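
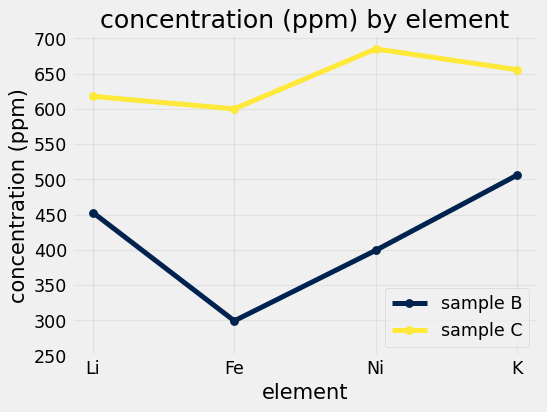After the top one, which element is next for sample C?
K

Top 3 for sample C: Ni ≈ 700, K ≈ 650, Li ≈ 600.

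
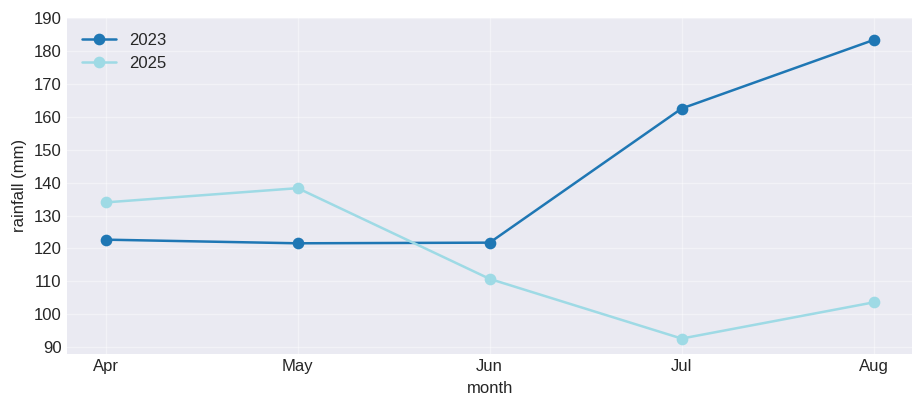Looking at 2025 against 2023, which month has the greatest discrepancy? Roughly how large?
Aug, ≈ 80 mm

Aug: 2025 ≈ 100, 2023 ≈ 180 → gap ≈ 80. Next-largest (Jul) is only ≈ 70.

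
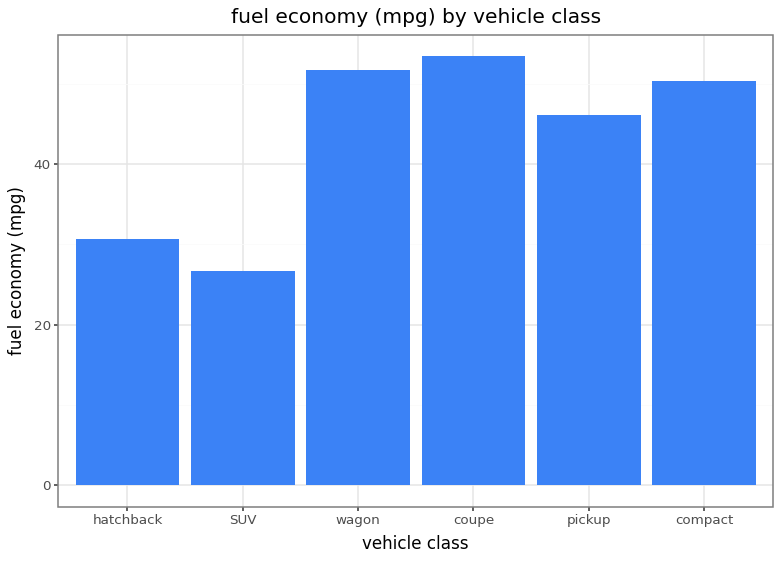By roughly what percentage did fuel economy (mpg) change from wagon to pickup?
≈ -10%

wagon ≈ 50, pickup ≈ 45; (45 − 50) / 50 ≈ -10%.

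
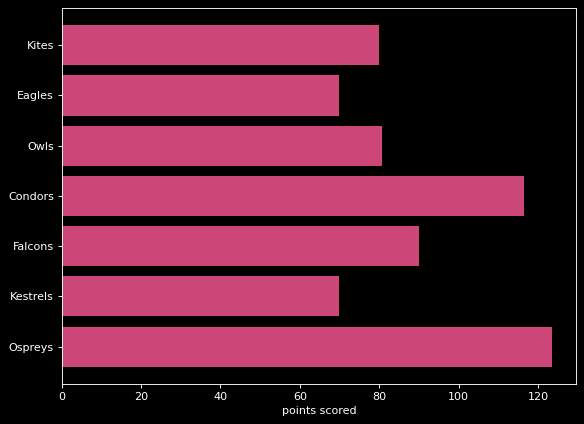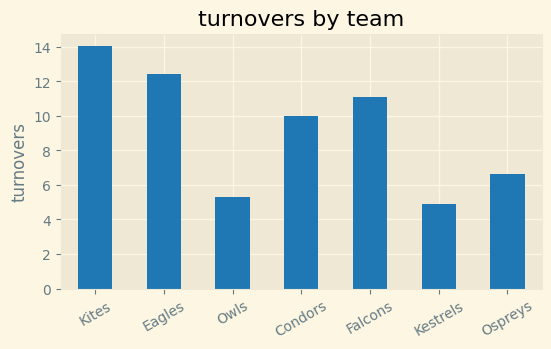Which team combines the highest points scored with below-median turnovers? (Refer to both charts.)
Chart 2 median turnovers ≈ 10; below-median teams: Owls, Kestrels, Ospreys. Among those, Ospreys has the highest points scored (≈ 120).

Ospreys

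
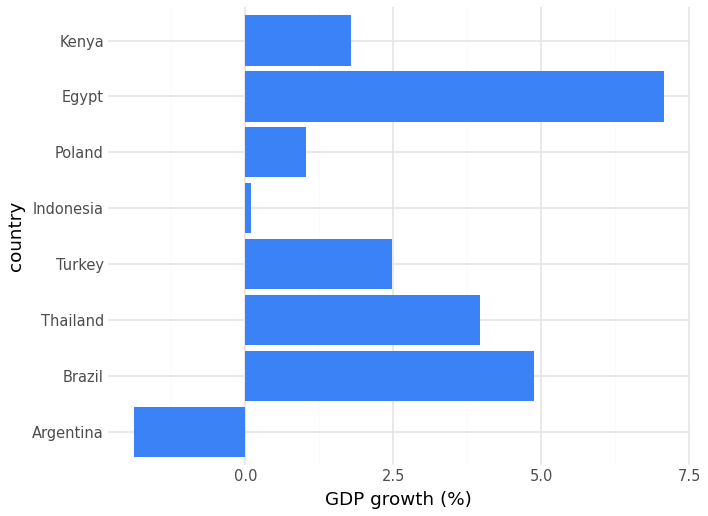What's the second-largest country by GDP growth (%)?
Brazil

Top 3: Egypt ≈ 7, Brazil ≈ 5, Thailand ≈ 4.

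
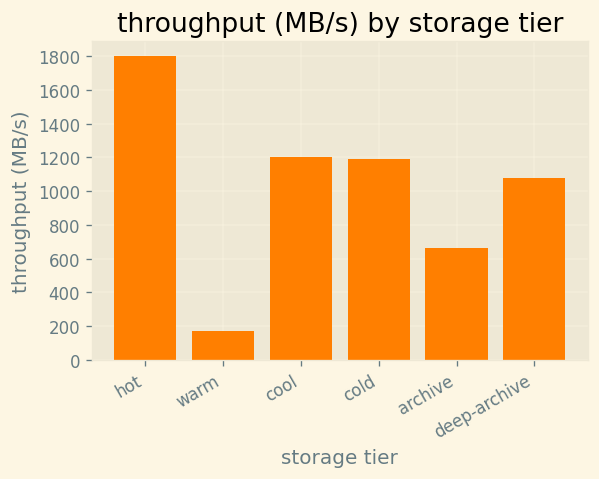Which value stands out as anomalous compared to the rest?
warm

warm ≈ 200; the rest sit between ≈ 600 and ≈ 1800.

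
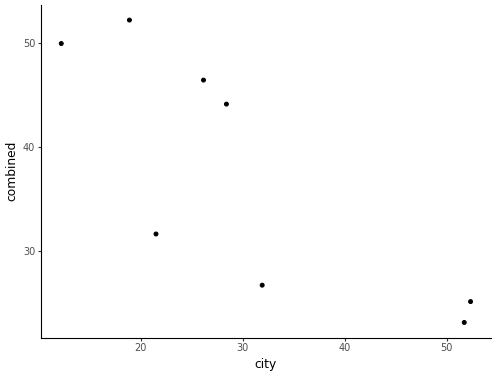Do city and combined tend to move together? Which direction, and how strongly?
negative, strong

Points are negatively correlated; strong (|r| ≈ 0.8).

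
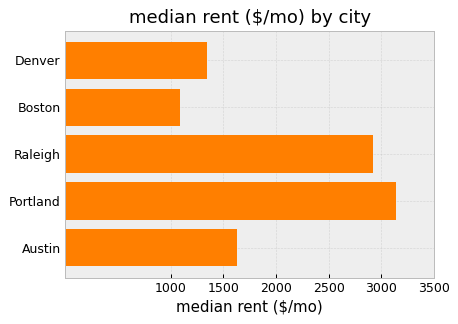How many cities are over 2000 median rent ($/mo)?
2

Above 2000: Raleigh, Portland.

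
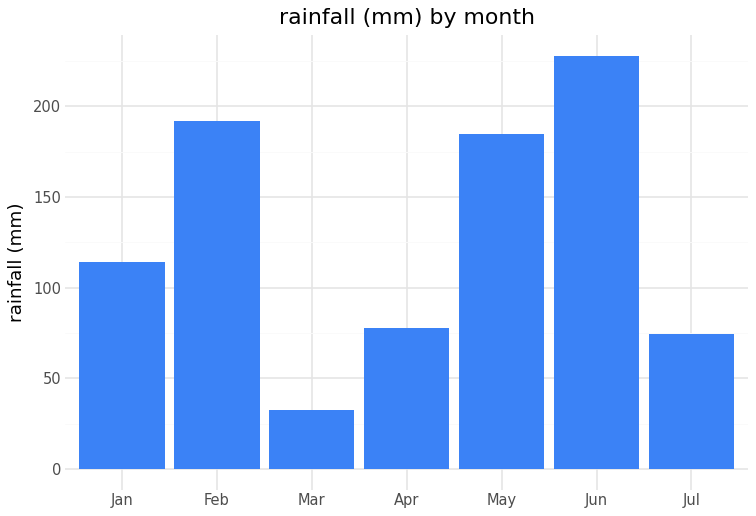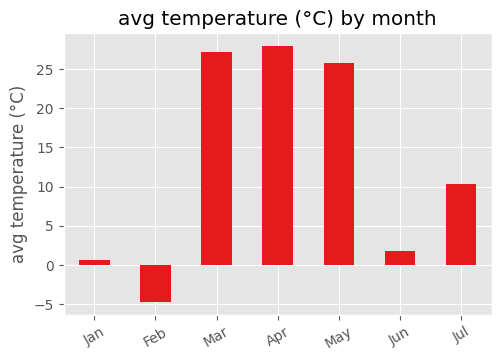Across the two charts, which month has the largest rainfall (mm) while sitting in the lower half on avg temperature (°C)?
Jun

Chart 2 median avg temperature (°C) ≈ 10; below-median months: Jan, Feb, Jun. Among those, Jun has the highest rainfall (mm) (≈ 225).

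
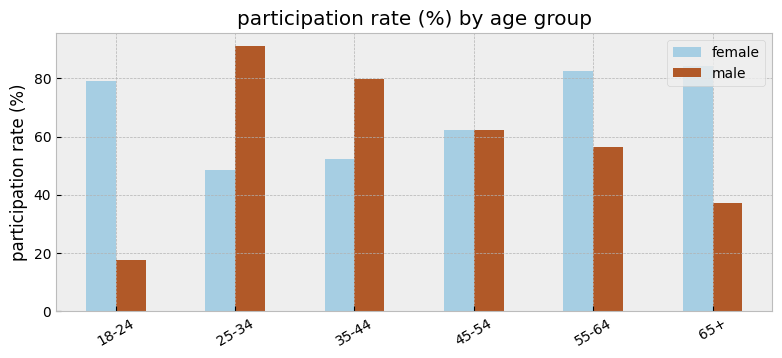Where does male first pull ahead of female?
18-24: male ≈ 20 vs female ≈ 80 (not yet); 25-34: male ≈ 90 vs female ≈ 50 (first crossover).

25-34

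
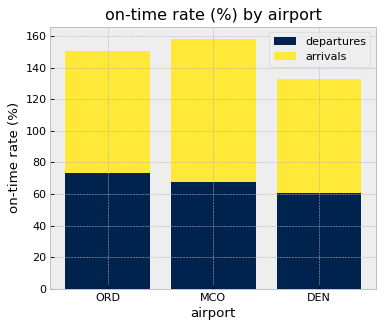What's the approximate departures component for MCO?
departures top ≈ 60, bottom ≈ 0; segment ≈ 60.

≈ 60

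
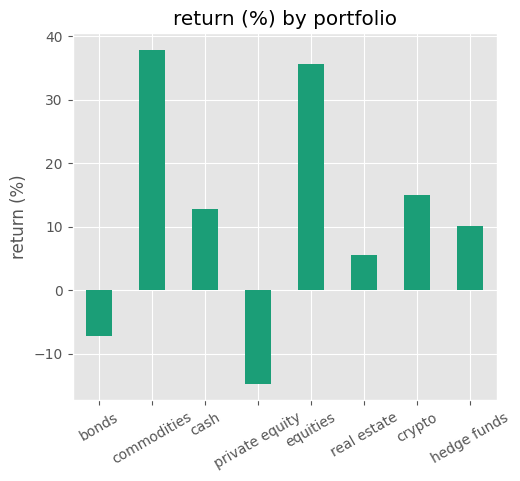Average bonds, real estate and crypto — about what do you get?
(-5 + 5 + 15) / 3 ≈ 5.

≈ 5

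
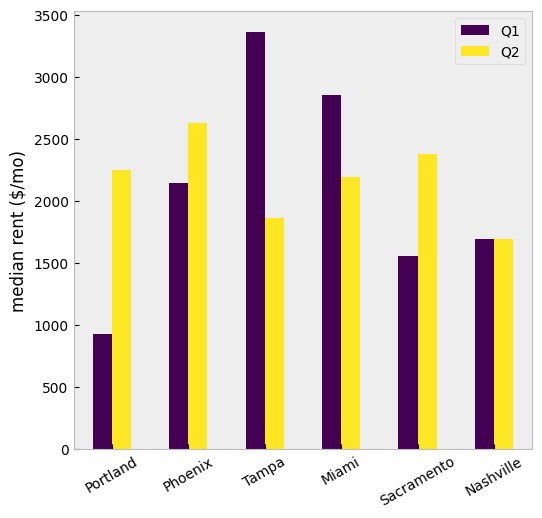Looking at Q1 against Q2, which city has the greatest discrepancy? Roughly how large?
Tampa: Q1 ≈ 3500, Q2 ≈ 2000 → gap ≈ 1500. Next-largest (Portland) is only ≈ 1000.

Tampa, ≈ 1500 $/mo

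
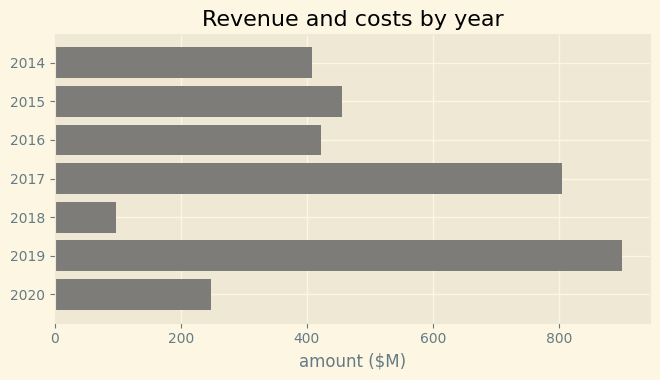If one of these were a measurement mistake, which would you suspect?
2019

2019 ≈ 900; the rest sit between ≈ 100 and ≈ 800.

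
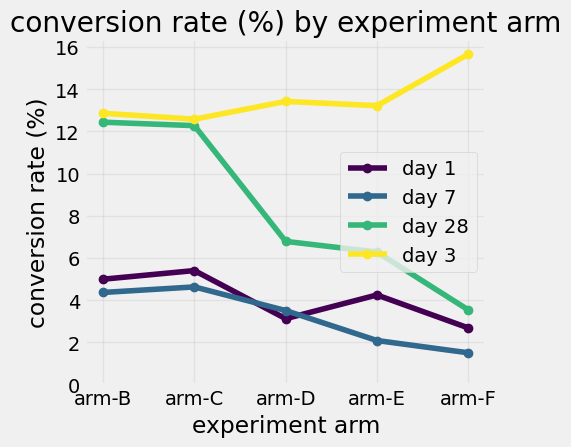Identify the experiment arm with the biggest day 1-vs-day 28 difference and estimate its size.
arm-B: day 1 ≈ 4, day 28 ≈ 12 → gap ≈ 8. Next-largest (arm-C) is only ≈ 6.

arm-B, ≈ 8 %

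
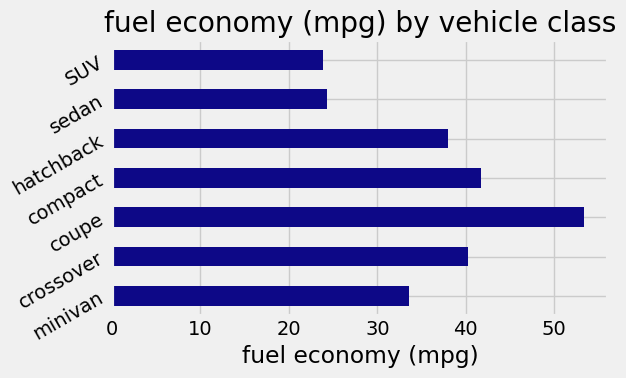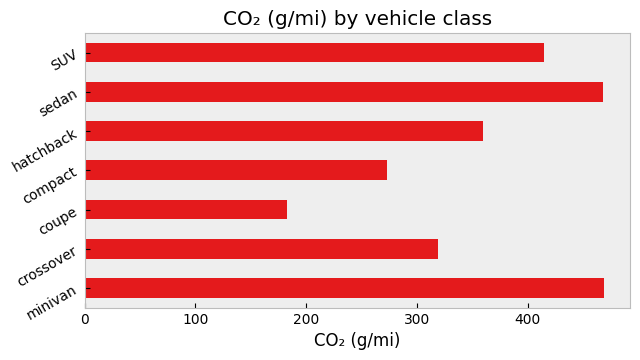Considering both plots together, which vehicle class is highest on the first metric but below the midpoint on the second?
coupe

Chart 2 median CO₂ (g/mi) ≈ 350; below-median vehicle classes: crossover, coupe, compact. Among those, coupe has the highest fuel economy (mpg) (≈ 55).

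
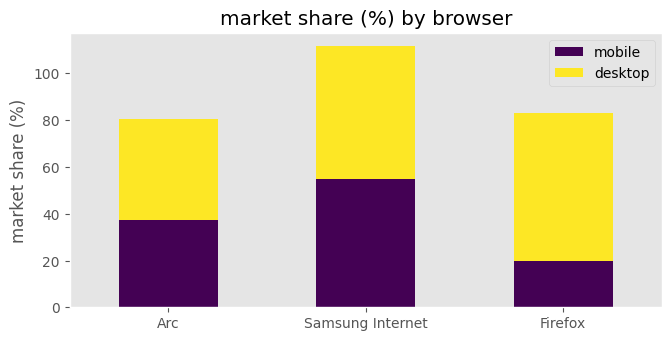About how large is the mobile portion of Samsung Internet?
≈ 60

mobile top ≈ 60, bottom ≈ 0; segment ≈ 60.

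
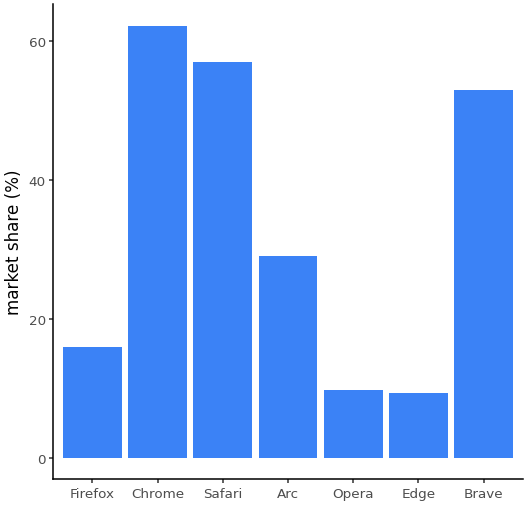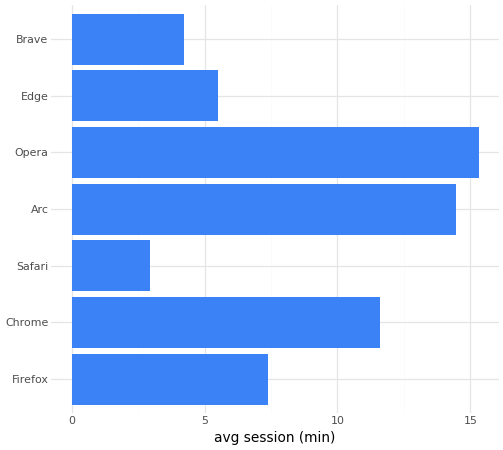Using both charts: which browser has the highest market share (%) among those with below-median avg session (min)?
Chart 2 median avg session (min) ≈ 8; below-median browsers: Safari, Edge, Brave. Among those, Safari has the highest market share (%) (≈ 60).

Safari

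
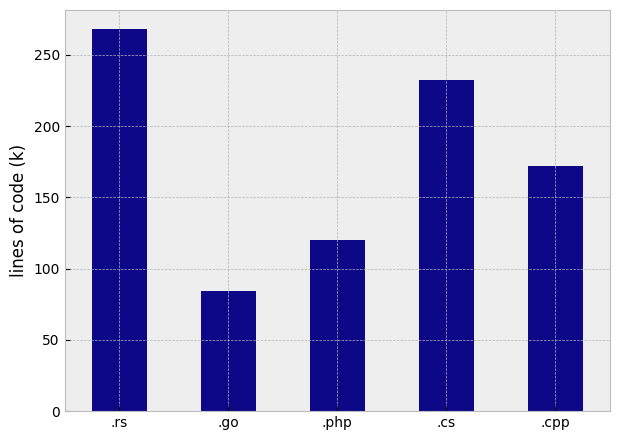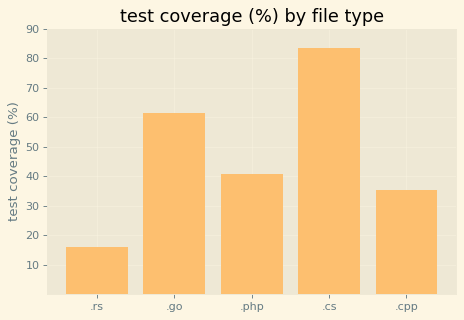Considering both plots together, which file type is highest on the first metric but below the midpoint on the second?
.rs

Chart 2 median test coverage (%) ≈ 40; below-median file types: .rs, .cpp. Among those, .rs has the highest lines of code (k) (≈ 275).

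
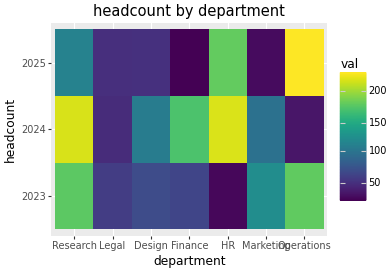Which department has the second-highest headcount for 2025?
Top 3 for 2025: Operations ≈ 240, HR ≈ 180, Research ≈ 120.

HR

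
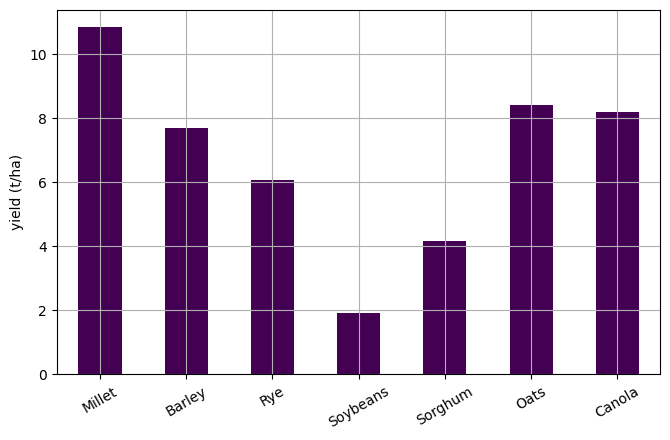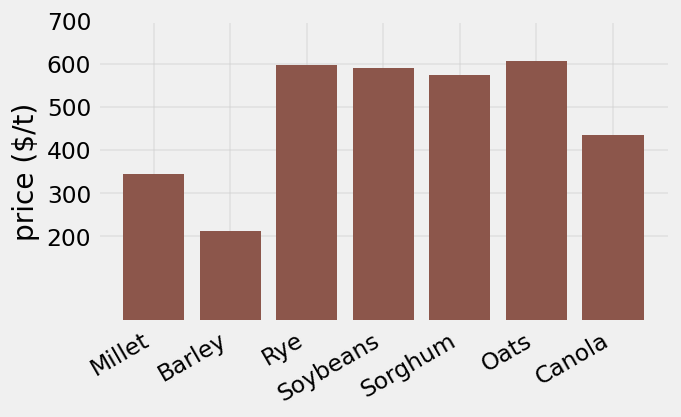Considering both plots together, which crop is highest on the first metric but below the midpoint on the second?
Millet

Chart 2 median price ($/t) ≈ 600; below-median crops: Millet, Barley, Canola. Among those, Millet has the highest yield (t/ha) (≈ 11).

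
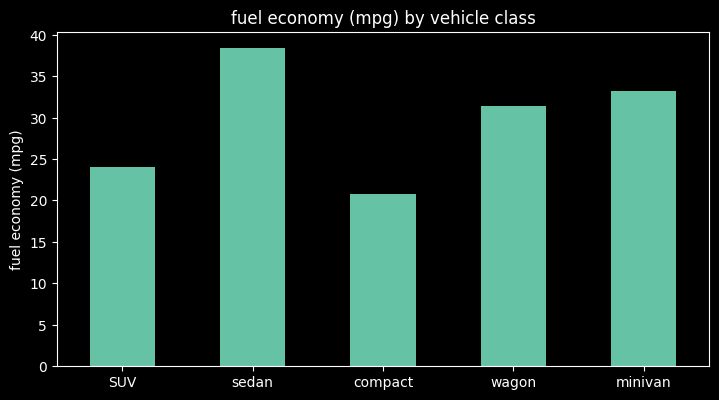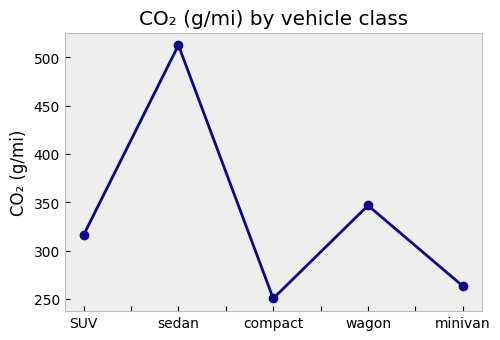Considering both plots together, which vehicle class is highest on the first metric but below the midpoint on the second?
minivan

Chart 2 median CO₂ (g/mi) ≈ 300; below-median vehicle classes: compact, minivan. Among those, minivan has the highest fuel economy (mpg) (≈ 35).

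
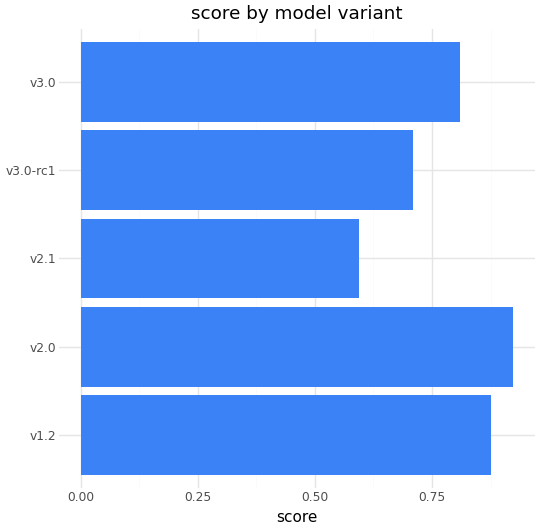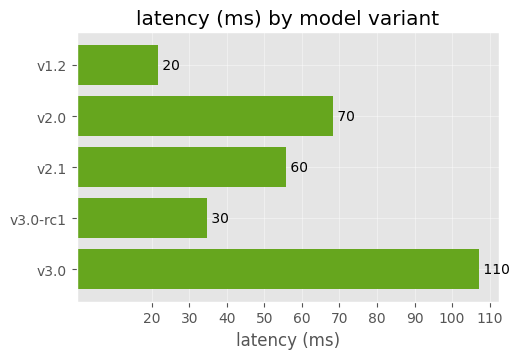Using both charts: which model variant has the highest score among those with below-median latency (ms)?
Chart 2 median latency (ms) ≈ 60; below-median model variants: v1.2, v3.0-rc1. Among those, v1.2 has the highest score (≈ 0.9).

v1.2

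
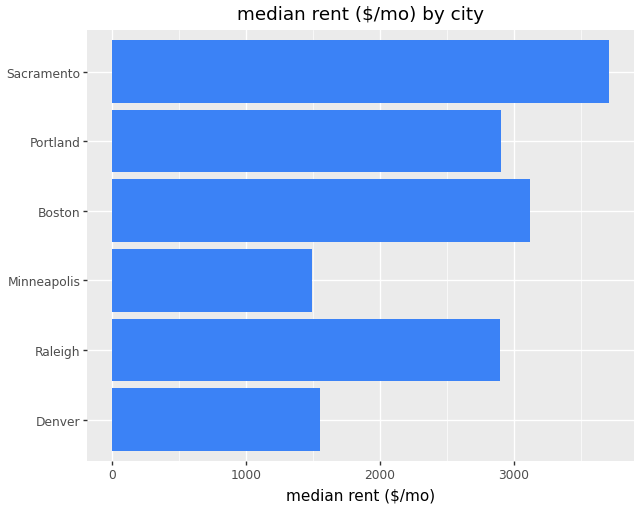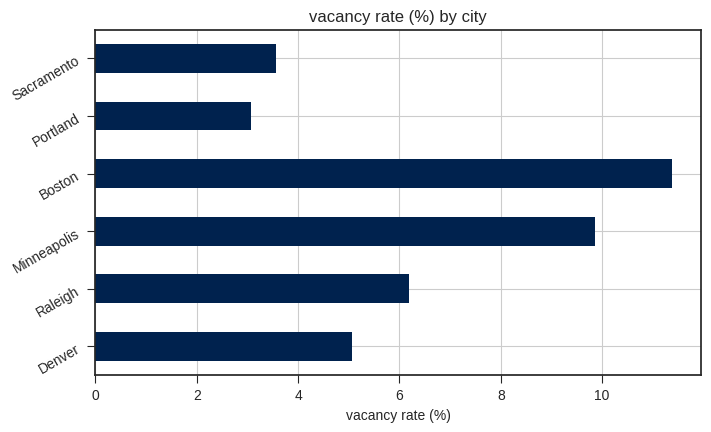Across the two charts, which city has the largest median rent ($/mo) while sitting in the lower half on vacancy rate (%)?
Chart 2 median vacancy rate (%) ≈ 6; below-median cities: Denver, Portland, Sacramento. Among those, Sacramento has the highest median rent ($/mo) (≈ 3500).

Sacramento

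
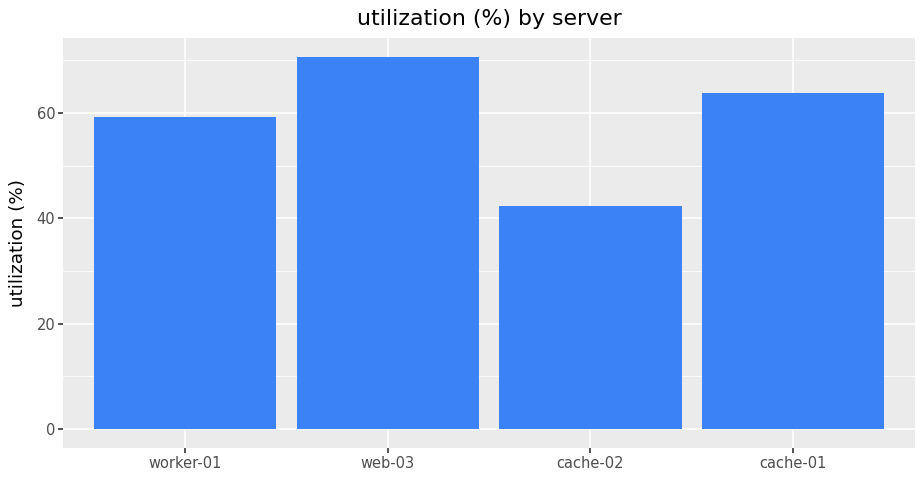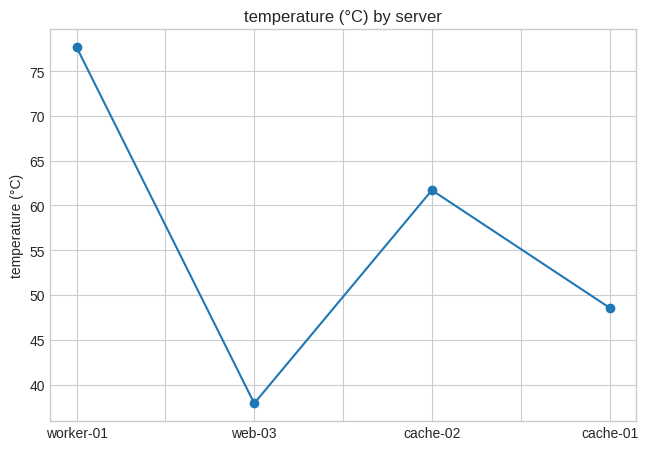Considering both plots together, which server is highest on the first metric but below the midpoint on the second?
web-03

Chart 2 median temperature (°C) ≈ 60; below-median servers: web-03, cache-01. Among those, web-03 has the highest utilization (%) (≈ 70).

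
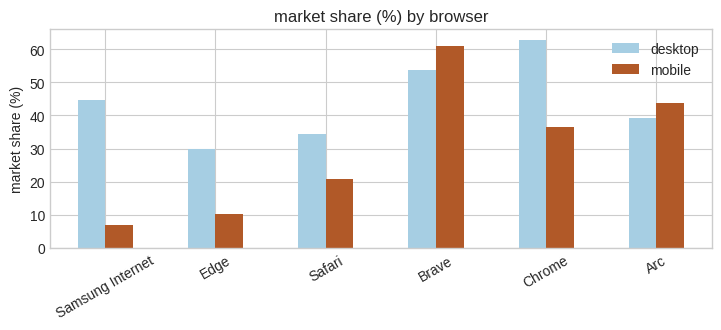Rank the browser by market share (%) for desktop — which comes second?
Brave

Top 3 for desktop: Chrome ≈ 60, Brave ≈ 50, Samsung Internet ≈ 40.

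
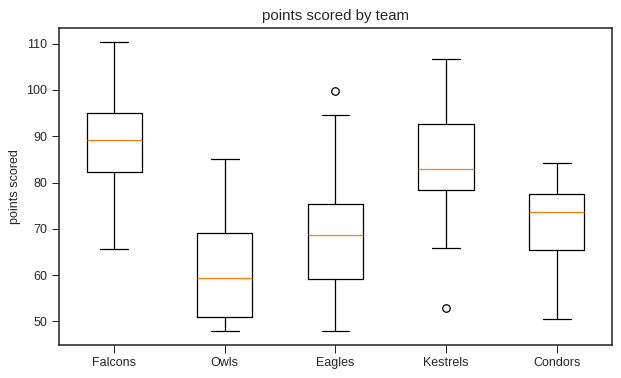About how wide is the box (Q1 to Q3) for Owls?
≈ 20

Q3 ≈ 70, Q1 ≈ 50; IQR ≈ 20.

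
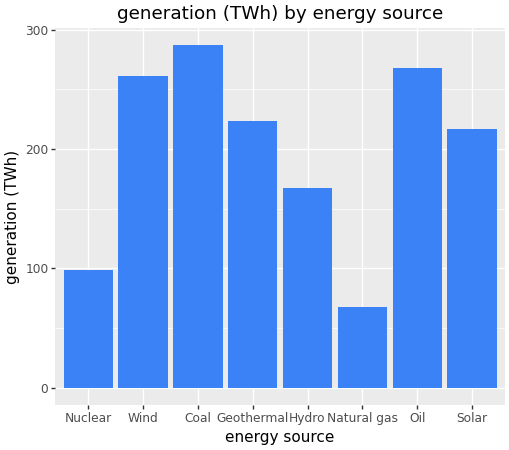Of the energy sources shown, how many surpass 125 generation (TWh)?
Above 125: Wind, Coal, Geothermal, Hydro, Oil, Solar.

6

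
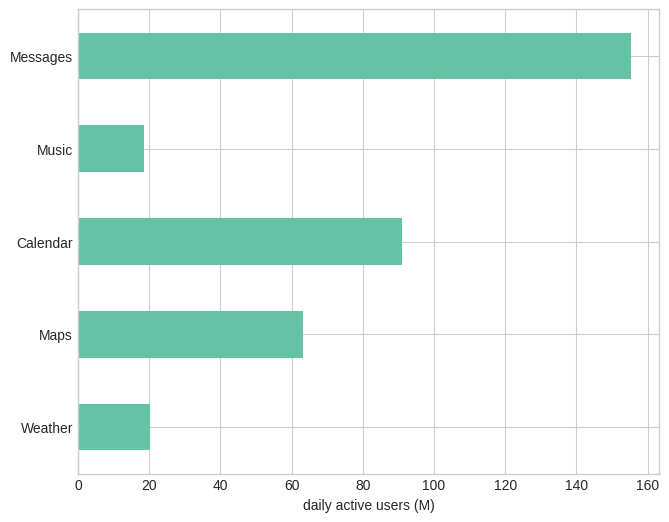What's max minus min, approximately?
≈ 140

Max Messages ≈ 160, min Music ≈ 20; range ≈ 140.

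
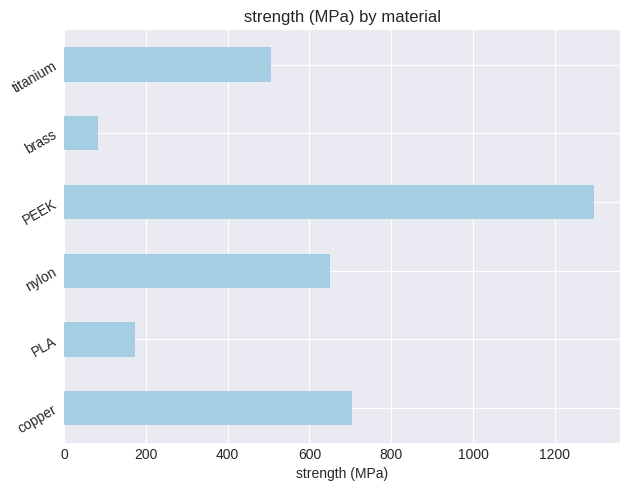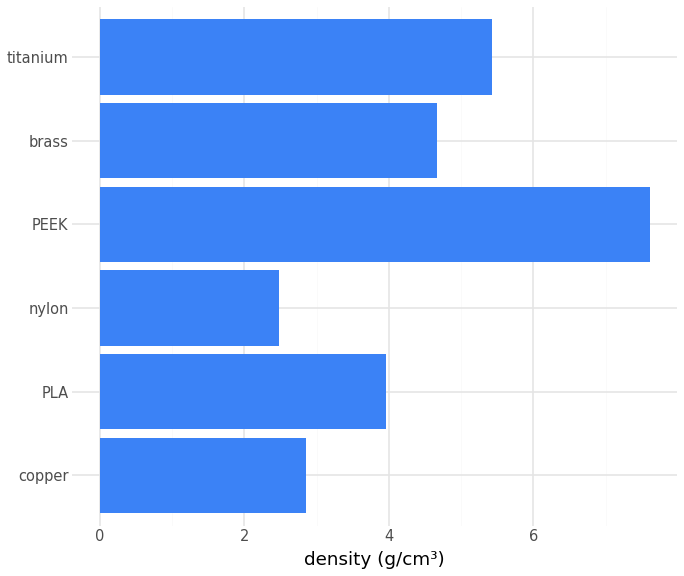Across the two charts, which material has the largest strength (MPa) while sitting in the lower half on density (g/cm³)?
copper

Chart 2 median density (g/cm³) ≈ 4; below-median materials: copper, PLA, nylon. Among those, copper has the highest strength (MPa) (≈ 800).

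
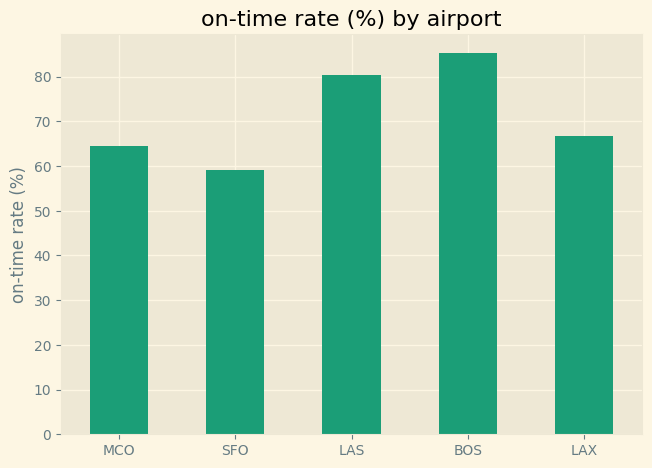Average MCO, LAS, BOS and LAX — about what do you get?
≈ 75

(60 + 80 + 90 + 70) / 4 ≈ 75.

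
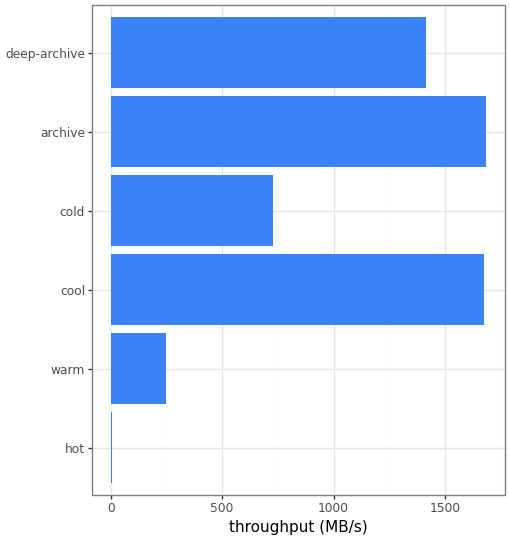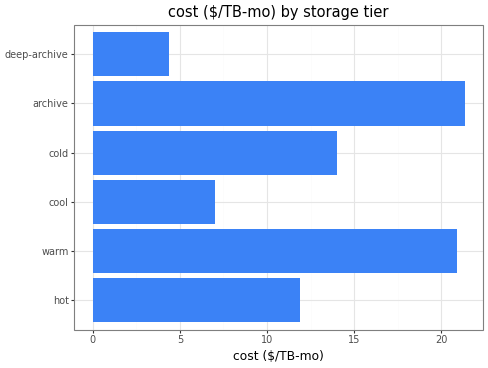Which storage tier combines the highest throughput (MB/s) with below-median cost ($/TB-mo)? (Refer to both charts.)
cool

Chart 2 median cost ($/TB-mo) ≈ 12; below-median storage tiers: hot, cool, deep-archive. Among those, cool has the highest throughput (MB/s) (≈ 1600).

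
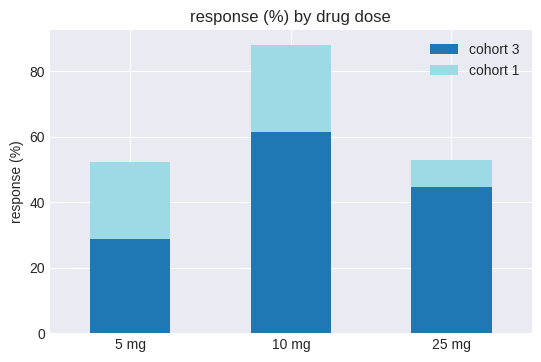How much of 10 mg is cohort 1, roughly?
cohort 1 top ≈ 90, bottom ≈ 60; segment ≈ 30.

≈ 30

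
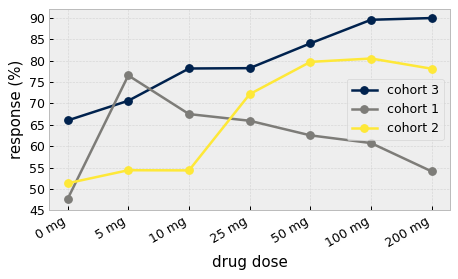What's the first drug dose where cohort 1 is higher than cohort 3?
5 mg

0 mg: cohort 1 ≈ 50 vs cohort 3 ≈ 65 (not yet); 5 mg: cohort 1 ≈ 75 vs cohort 3 ≈ 70 (first crossover).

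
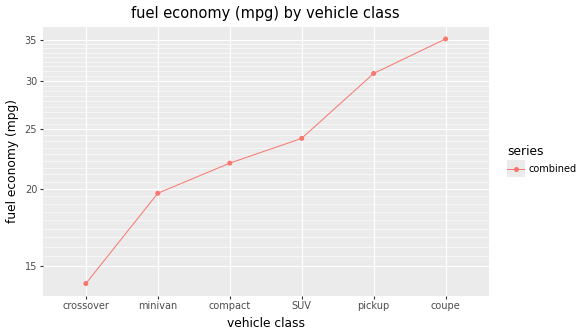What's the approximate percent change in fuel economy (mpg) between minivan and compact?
≈ +10%

minivan ≈ 20, compact ≈ 22; (22 − 20) / 20 ≈ +10%.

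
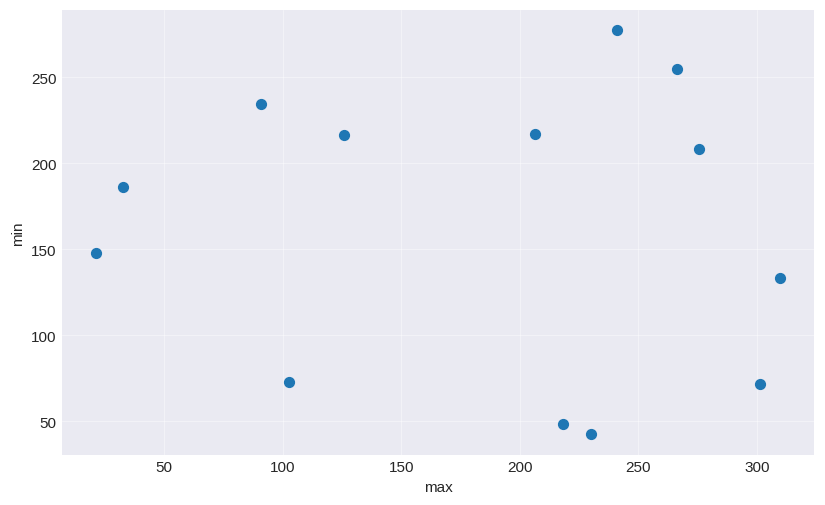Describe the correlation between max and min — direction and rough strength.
Points are roughly uncorrelated; weak (|r| ≈ 0.1).

no clear correlation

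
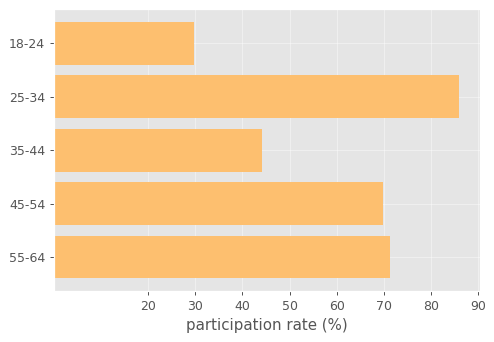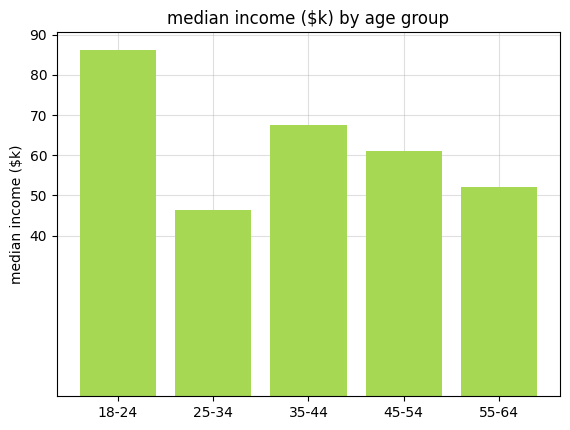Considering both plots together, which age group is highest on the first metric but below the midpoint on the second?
Chart 2 median median income ($k) ≈ 60; below-median age groups: 25-34, 55-64. Among those, 25-34 has the highest participation rate (%) (≈ 90).

25-34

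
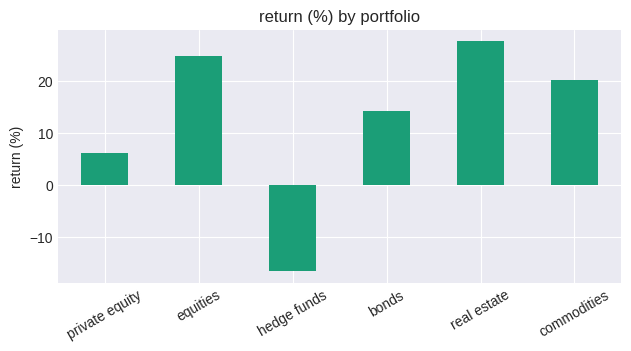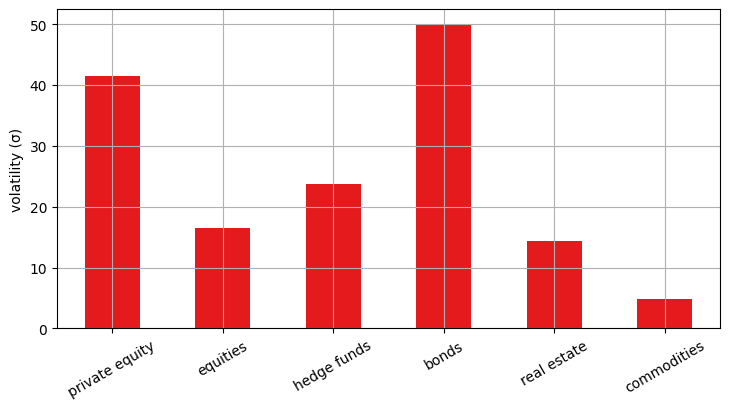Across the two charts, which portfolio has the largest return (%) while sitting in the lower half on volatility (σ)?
real estate

Chart 2 median volatility (σ) ≈ 20; below-median portfolios: equities, real estate, commodities. Among those, real estate has the highest return (%) (≈ 30).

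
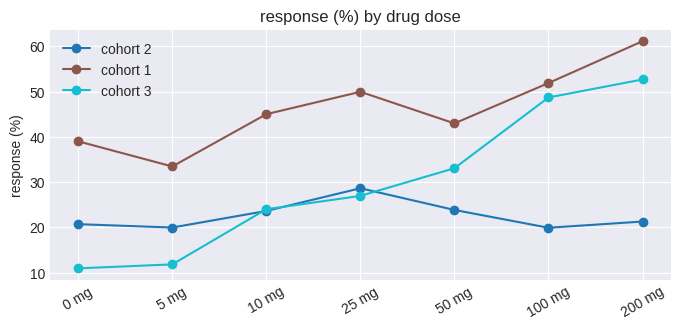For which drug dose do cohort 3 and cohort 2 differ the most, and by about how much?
200 mg: cohort 3 ≈ 55, cohort 2 ≈ 20 → gap ≈ 35. Next-largest (100 mg) is only ≈ 30.

200 mg, ≈ 35 %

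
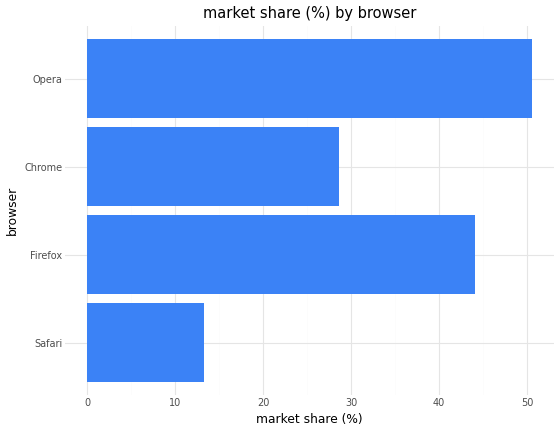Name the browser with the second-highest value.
Top 3: Opera ≈ 50, Firefox ≈ 45, Chrome ≈ 30.

Firefox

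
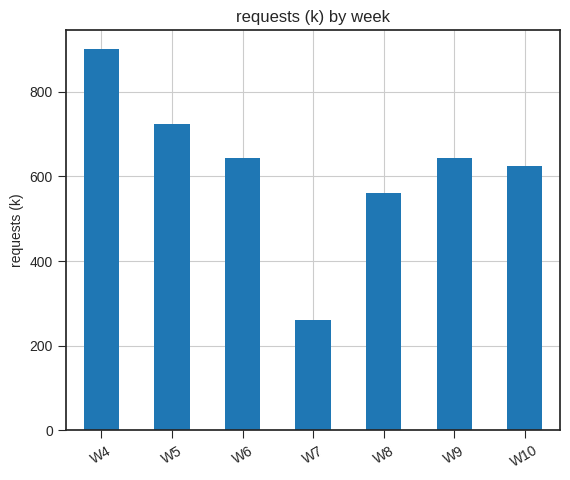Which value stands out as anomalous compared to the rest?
W7

W7 ≈ 300; the rest sit between ≈ 600 and ≈ 900.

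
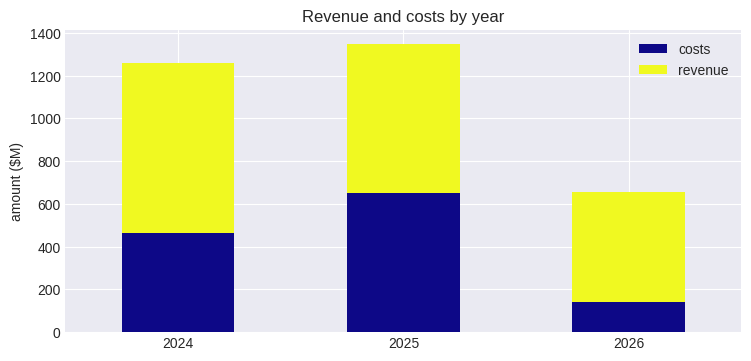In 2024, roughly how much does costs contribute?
costs top ≈ 400, bottom ≈ 0; segment ≈ 400.

≈ 400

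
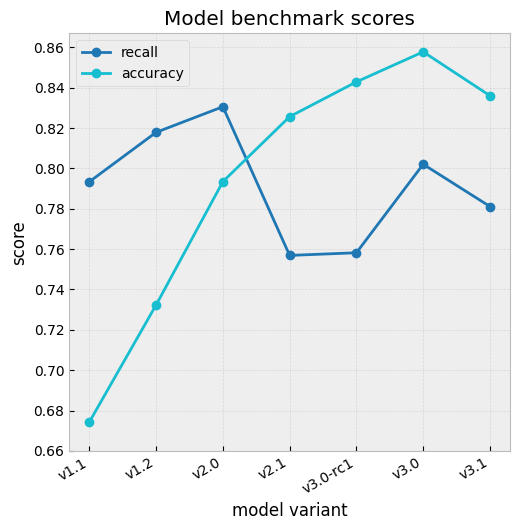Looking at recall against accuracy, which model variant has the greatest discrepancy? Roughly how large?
v1.1, ≈ 0.12

v1.1: recall ≈ 0.80, accuracy ≈ 0.68 → gap ≈ 0.12. Next-largest (v1.2) is only ≈ 0.08.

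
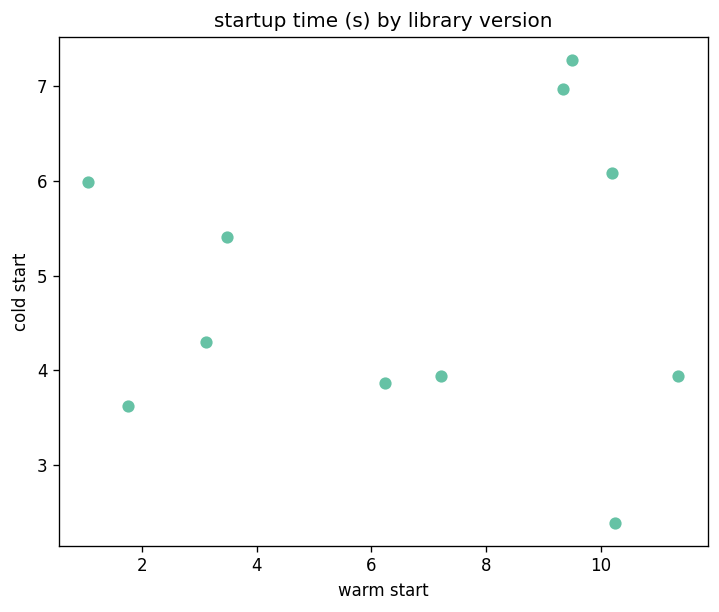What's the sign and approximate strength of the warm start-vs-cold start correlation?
Points are roughly uncorrelated; weak (|r| ≈ 0.1).

no clear correlation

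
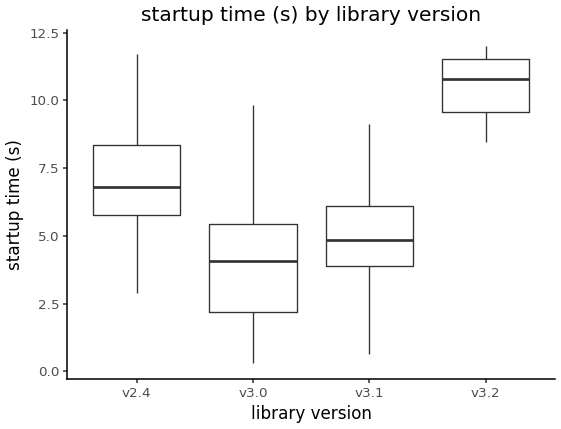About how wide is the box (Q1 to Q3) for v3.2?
Q3 ≈ 12, Q1 ≈ 10; IQR ≈ 2.

≈ 2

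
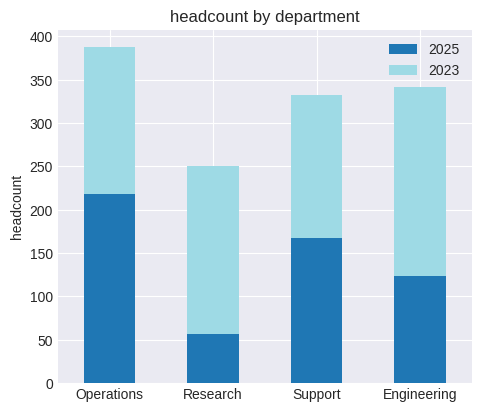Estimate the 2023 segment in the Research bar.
≈ 200

2023 top ≈ 250, bottom ≈ 50; segment ≈ 200.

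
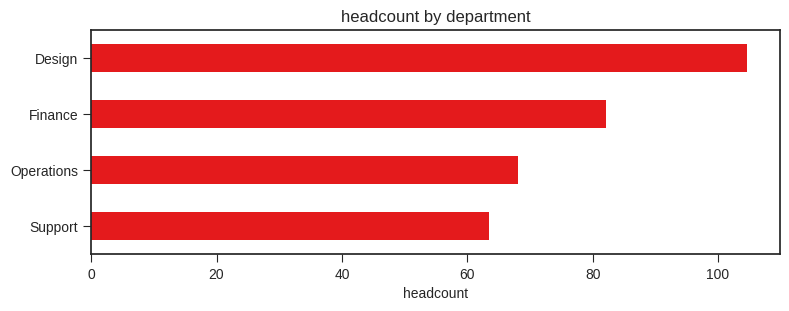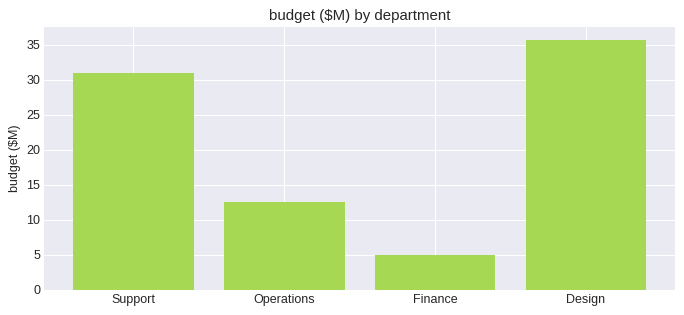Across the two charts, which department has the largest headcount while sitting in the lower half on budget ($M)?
Chart 2 median budget ($M) ≈ 20; below-median departments: Operations, Finance. Among those, Finance has the highest headcount (≈ 80).

Finance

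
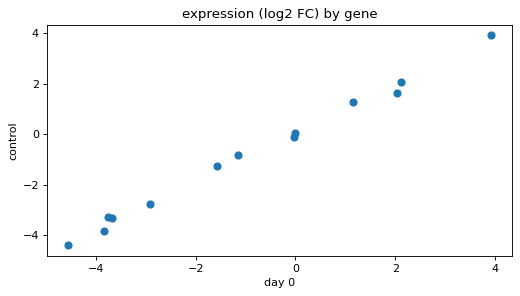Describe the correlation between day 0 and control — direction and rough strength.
Points are positively correlated; strong (|r| ≈ 1.0).

positive, strong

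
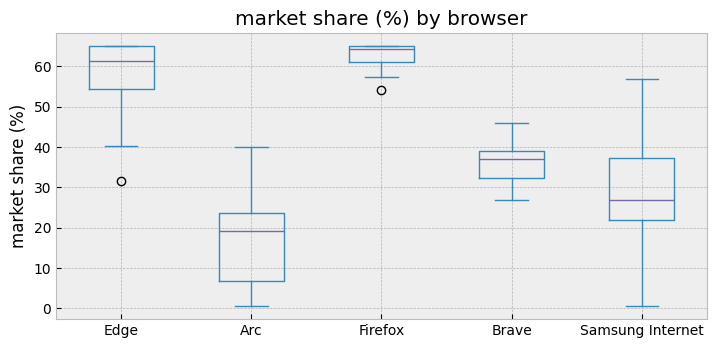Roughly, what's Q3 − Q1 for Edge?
≈ 10

Q3 ≈ 65, Q1 ≈ 55; IQR ≈ 10.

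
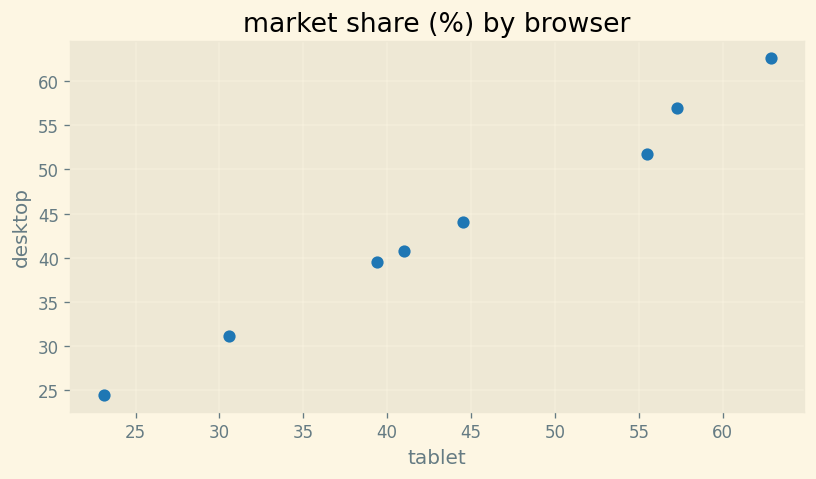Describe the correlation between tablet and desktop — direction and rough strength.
Points are positively correlated; strong (|r| ≈ 1.0).

positive, strong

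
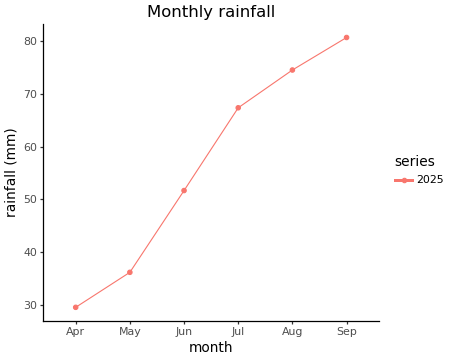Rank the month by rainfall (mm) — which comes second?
Aug

Top 3: Sep ≈ 80, Aug ≈ 75, Jul ≈ 65.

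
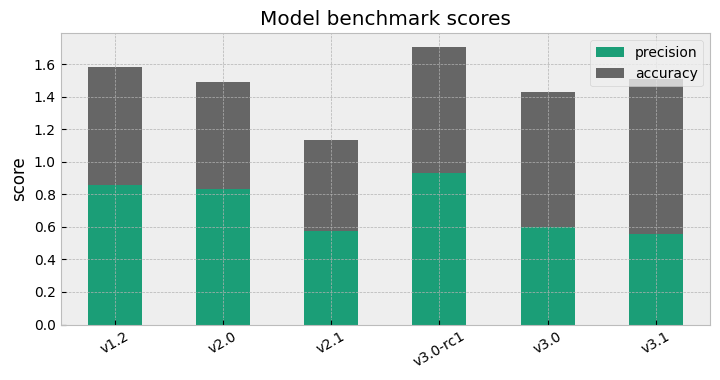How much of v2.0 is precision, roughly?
precision top ≈ 0.8, bottom ≈ 0.0; segment ≈ 0.8.

≈ 0.8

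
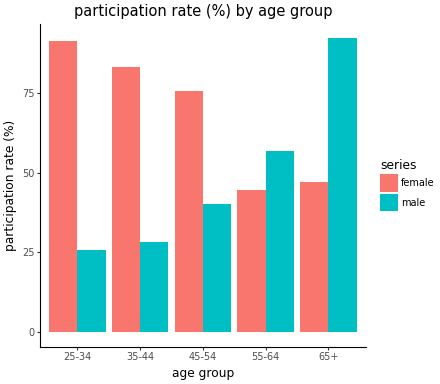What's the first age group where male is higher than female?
45-54: male ≈ 40 vs female ≈ 80 (not yet); 55-64: male ≈ 60 vs female ≈ 40 (first crossover).

55-64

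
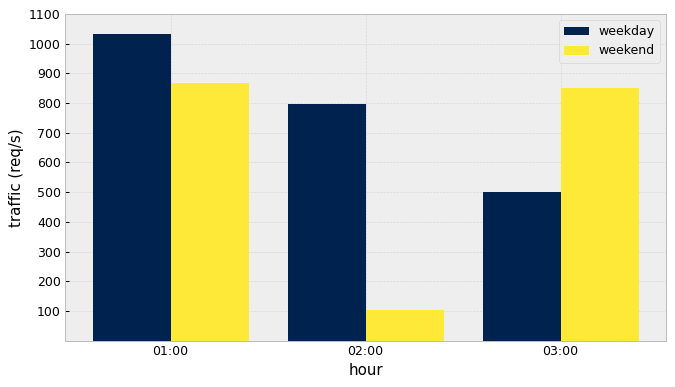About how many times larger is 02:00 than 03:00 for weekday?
≈ 1.6×

02:00 ≈ 800, 03:00 ≈ 500; 800/500 ≈ 1.6.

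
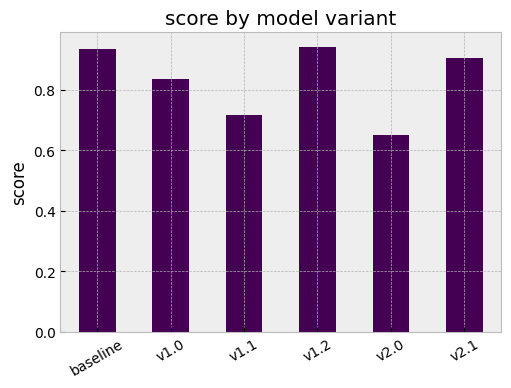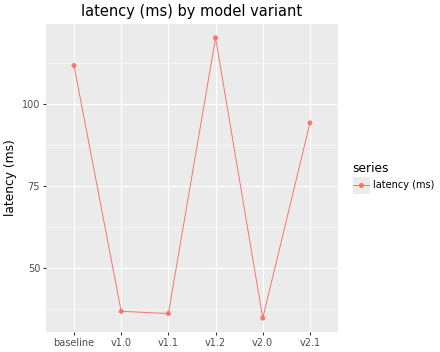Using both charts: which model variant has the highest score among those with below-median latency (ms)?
v1.0

Chart 2 median latency (ms) ≈ 60; below-median model variants: v1.0, v1.1, v2.0. Among those, v1.0 has the highest score (≈ 0.8).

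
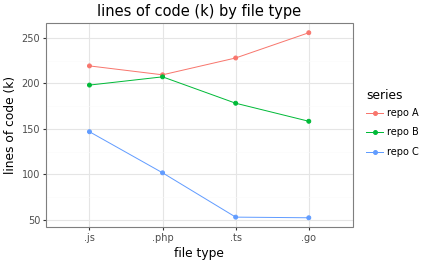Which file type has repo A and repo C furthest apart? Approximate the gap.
.go: repo A ≈ 260, repo C ≈ 60 → gap ≈ 200. Next-largest (.ts) is only ≈ 160.

.go, ≈ 200 k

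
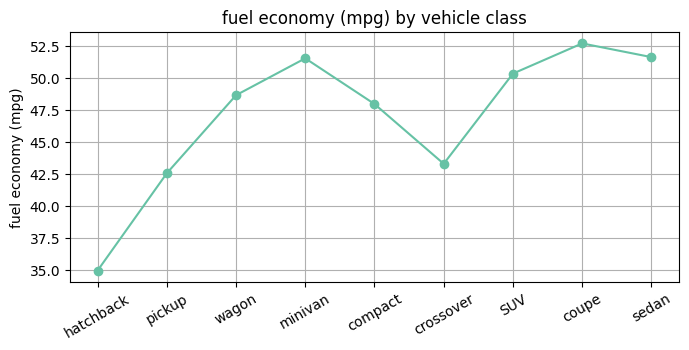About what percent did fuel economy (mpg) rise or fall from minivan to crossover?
minivan ≈ 52, crossover ≈ 44; (44 − 52) / 52 ≈ -15.4%.

≈ -15.4%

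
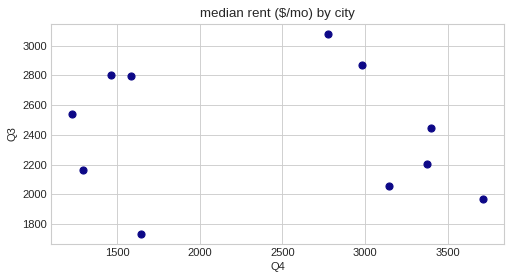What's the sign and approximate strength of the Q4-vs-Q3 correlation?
no clear correlation

Points are roughly uncorrelated; weak (|r| ≈ 0.1).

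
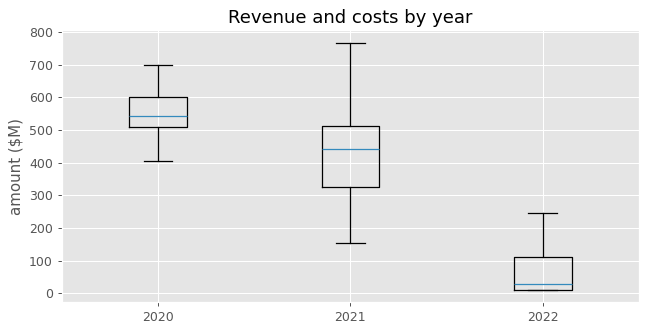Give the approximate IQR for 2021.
≈ 200

Q3 ≈ 500, Q1 ≈ 300; IQR ≈ 200.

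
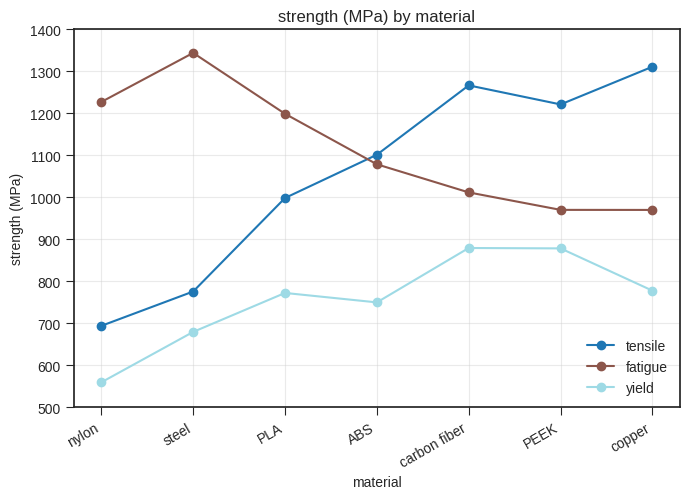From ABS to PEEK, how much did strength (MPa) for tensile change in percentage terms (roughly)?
ABS ≈ 1100, PEEK ≈ 1200; (1200 − 1100) / 1100 ≈ +9.1%.

≈ +9.1%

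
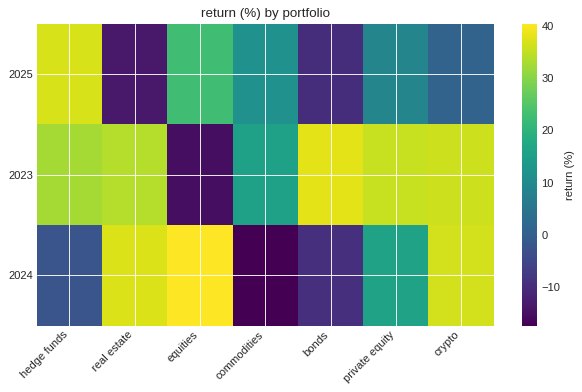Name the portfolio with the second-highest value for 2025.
equities

Top 3 for 2025: hedge funds ≈ 35, equities ≈ 25, commodities ≈ 10.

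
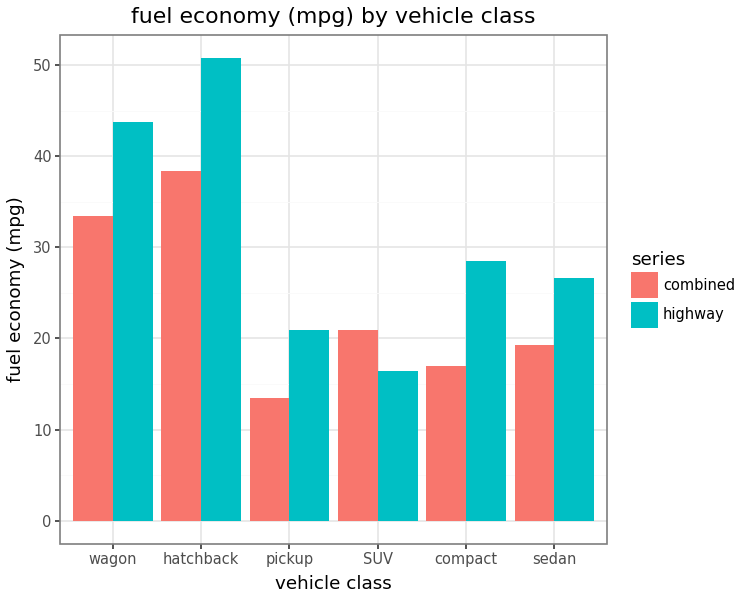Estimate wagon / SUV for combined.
≈ 1.75×

wagon ≈ 35, SUV ≈ 20; 35/20 ≈ 1.75.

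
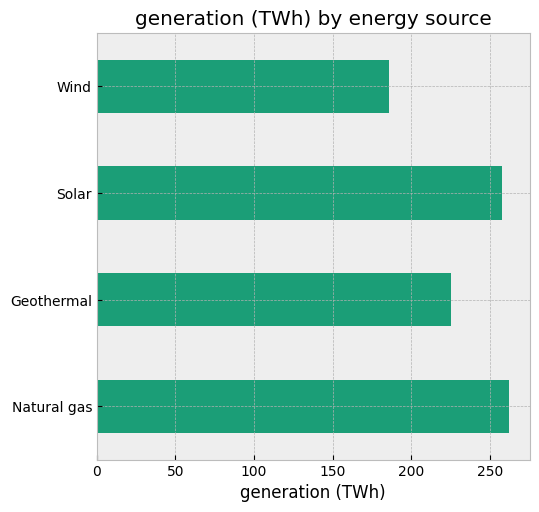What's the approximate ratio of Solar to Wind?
≈ 1.43×

Solar ≈ 250, Wind ≈ 175; 250/175 ≈ 1.43.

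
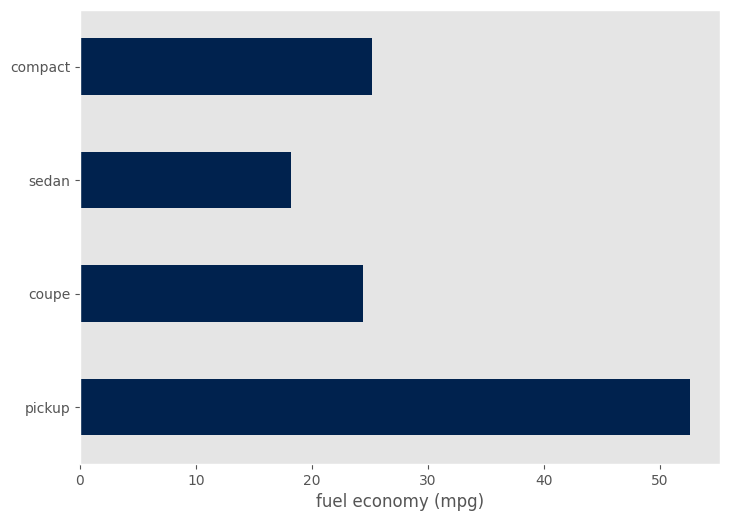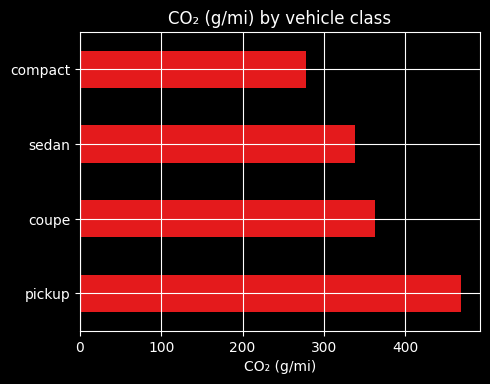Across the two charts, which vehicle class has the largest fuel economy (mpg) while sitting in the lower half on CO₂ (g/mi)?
Chart 2 median CO₂ (g/mi) ≈ 350; below-median vehicle classes: sedan, compact. Among those, compact has the highest fuel economy (mpg) (≈ 25).

compact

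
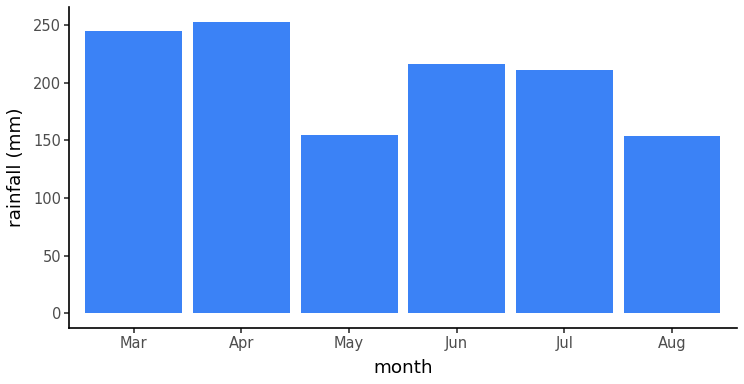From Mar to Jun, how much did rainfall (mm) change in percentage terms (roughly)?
≈ -10%

Mar ≈ 250, Jun ≈ 225; (225 − 250) / 250 ≈ -10%.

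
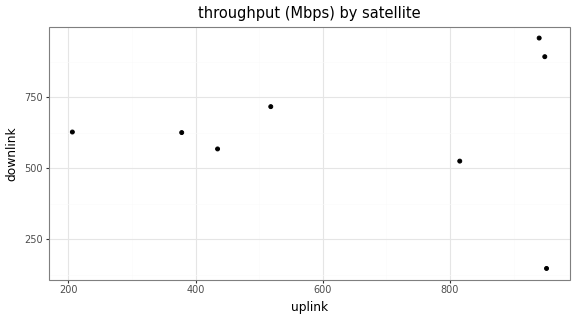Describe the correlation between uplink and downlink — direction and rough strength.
Points are roughly uncorrelated; weak (|r| ≈ 0.0).

no clear correlation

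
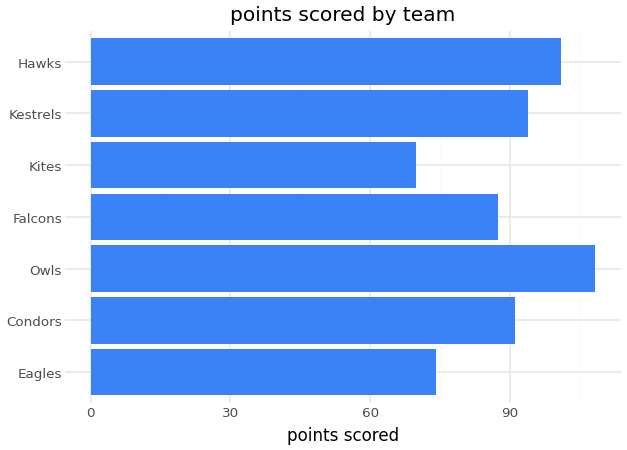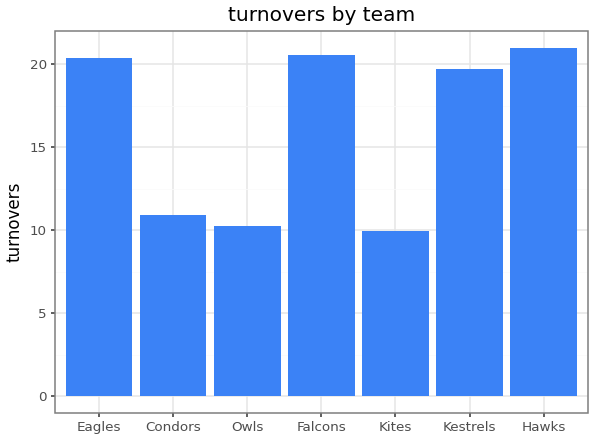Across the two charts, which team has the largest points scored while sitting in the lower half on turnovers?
Owls

Chart 2 median turnovers ≈ 20; below-median teams: Condors, Owls, Kites. Among those, Owls has the highest points scored (≈ 110).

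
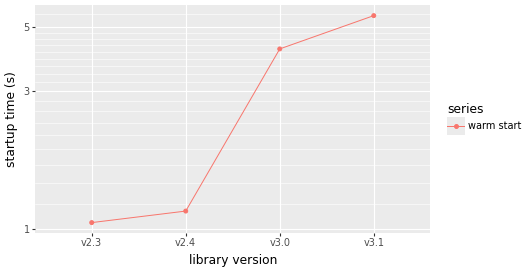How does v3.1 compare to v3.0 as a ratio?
≈ 1.38×

v3.1 ≈ 5.5, v3.0 ≈ 4.0; 5.5/4.0 ≈ 1.38.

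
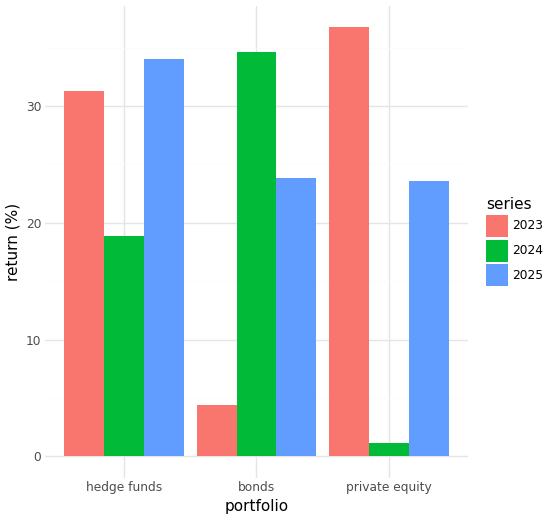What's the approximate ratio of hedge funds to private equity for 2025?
hedge funds ≈ 35, private equity ≈ 25; 35/25 ≈ 1.4.

≈ 1.4×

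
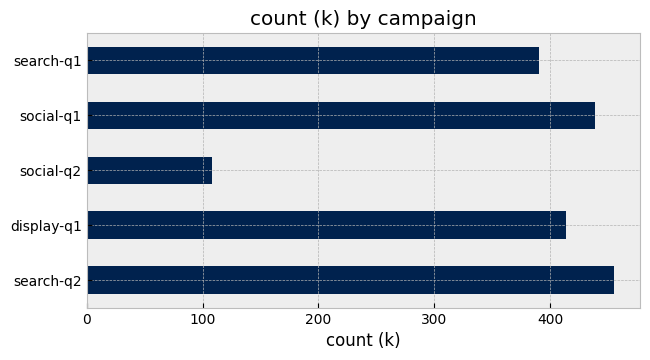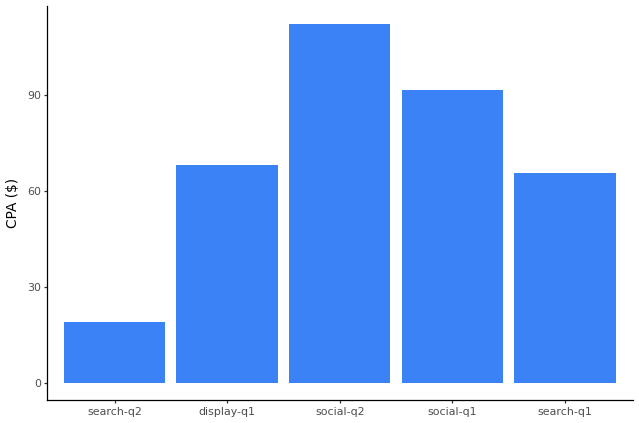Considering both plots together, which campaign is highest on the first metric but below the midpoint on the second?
search-q2

Chart 2 median CPA ($) ≈ 60; below-median campaigns: search-q2, search-q1. Among those, search-q2 has the highest count (k) (≈ 450).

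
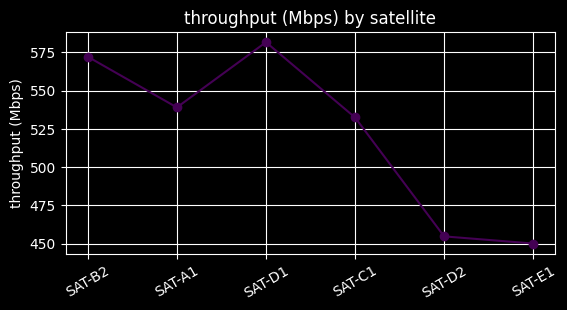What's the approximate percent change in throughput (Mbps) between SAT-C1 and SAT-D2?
SAT-C1 ≈ 540, SAT-D2 ≈ 460; (460 − 540) / 540 ≈ -14.8%.

≈ -14.8%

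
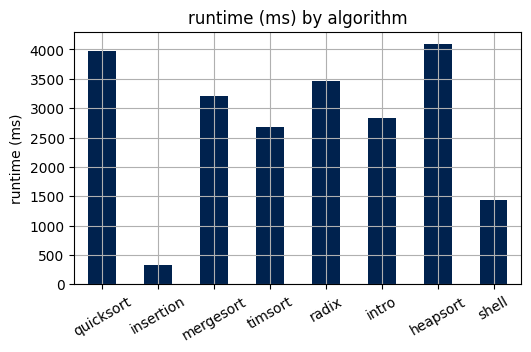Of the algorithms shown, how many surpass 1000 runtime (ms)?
7

Above 1000: quicksort, mergesort, timsort, radix, intro, heapsort, shell.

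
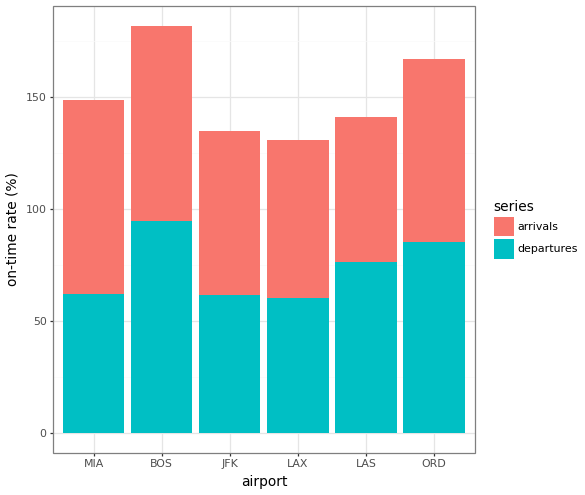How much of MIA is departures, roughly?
≈ 60

departures top ≈ 60, bottom ≈ 0; segment ≈ 60.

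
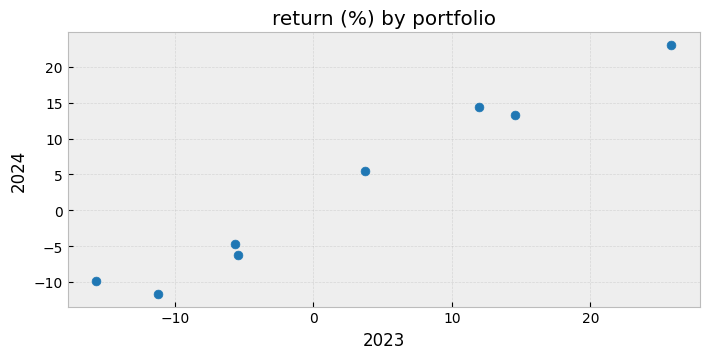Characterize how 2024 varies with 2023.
Points are positively correlated; strong (|r| ≈ 1.0).

positive, strong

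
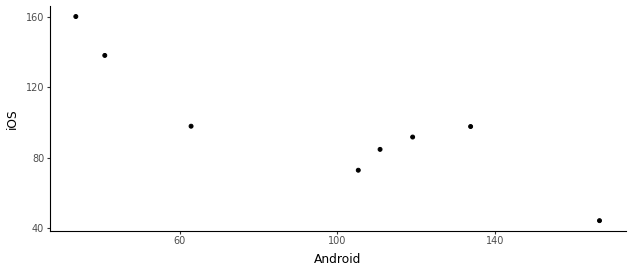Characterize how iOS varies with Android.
negative, strong

Points are negatively correlated; strong (|r| ≈ 0.9).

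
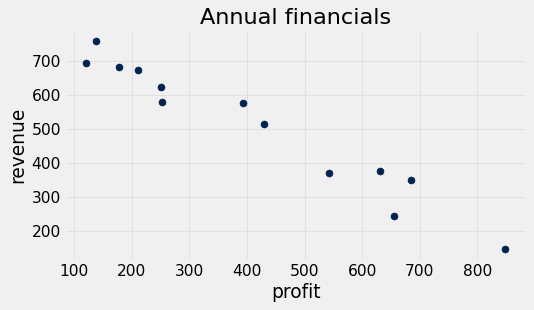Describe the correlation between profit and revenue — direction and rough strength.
negative, strong

Points are negatively correlated; strong (|r| ≈ 1.0).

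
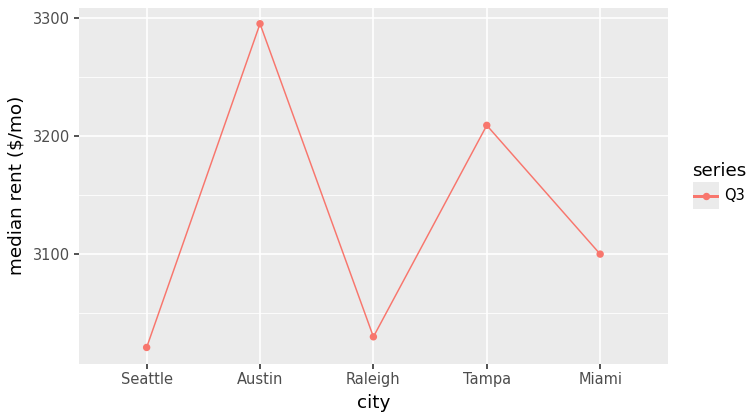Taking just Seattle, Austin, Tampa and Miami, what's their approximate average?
(3025 + 3300 + 3200 + 3100) / 4 ≈ 3156.

≈ 3156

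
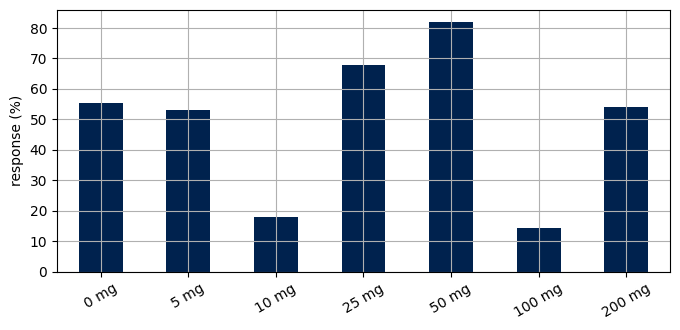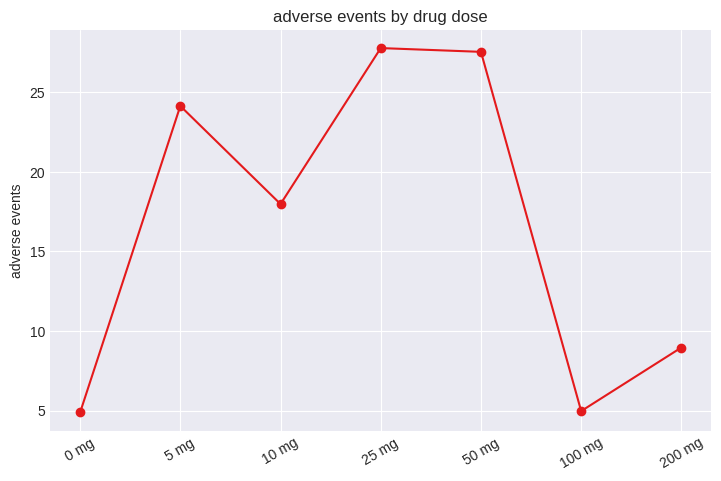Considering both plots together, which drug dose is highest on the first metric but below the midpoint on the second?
0 mg

Chart 2 median adverse events ≈ 20; below-median drug doses: 0 mg, 100 mg, 200 mg. Among those, 0 mg has the highest response (%) (≈ 60).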